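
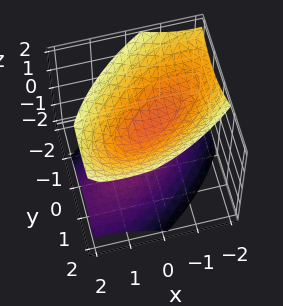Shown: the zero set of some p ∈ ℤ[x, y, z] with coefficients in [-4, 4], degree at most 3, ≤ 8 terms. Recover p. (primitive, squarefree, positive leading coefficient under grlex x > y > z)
(a) There are 2 components. They look like related sheets of one shape, so recover p as a whole.
(b) The degree is 2 — a generic line meets the surface in up to 2 points.
(c) Against the integer gridlines: the surface avoids every integer y-axis point in the box; no x-intercept at any integer in the box.
(d) Assembling these constraints gives the stated polynomial.

2*x^2 - 3*x*y + x*z + 3*y^2 - 3*z^2 + 1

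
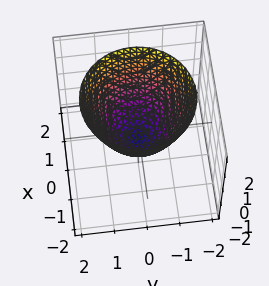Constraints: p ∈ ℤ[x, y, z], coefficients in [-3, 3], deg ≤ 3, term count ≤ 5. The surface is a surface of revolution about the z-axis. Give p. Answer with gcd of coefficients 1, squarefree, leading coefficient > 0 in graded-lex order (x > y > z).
3*x^2 + 3*y^2 - 3*z - 2

First, the degree is 2 — the shape is more complex than any degree-1 surface.
Next, symmetries: rotational symmetry about the z-axis ⇒ p depends on x, y only through x² + y².
Next, from the axis intercepts and sections: a circular section at z = 0 has radius between 0 and 1.
Finally, matching integer coefficients to the picture gives p.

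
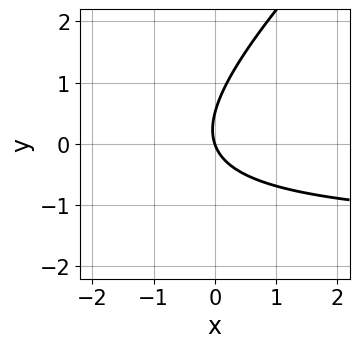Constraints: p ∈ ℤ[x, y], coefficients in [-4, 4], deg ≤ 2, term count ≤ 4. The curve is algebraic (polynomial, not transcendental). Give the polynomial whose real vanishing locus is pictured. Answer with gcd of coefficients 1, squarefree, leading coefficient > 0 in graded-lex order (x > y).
Degree: the shape is more complex than any degree-1 curve, so deg p = 2.
Checking where it meets the axes: it crosses the y-axis at the gridline y = 0; it crosses the x-axis at the gridline x = 0.
Putting this together gives p.

2*x*y - 2*y^2 + 3*x + y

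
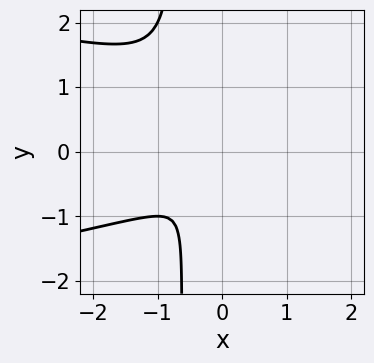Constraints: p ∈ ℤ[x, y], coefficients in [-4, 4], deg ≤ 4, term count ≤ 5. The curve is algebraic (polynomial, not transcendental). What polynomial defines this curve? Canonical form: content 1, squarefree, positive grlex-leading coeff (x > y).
3*x*y^2 + 2*x^2 - x*y + 2*y^2

(a) Degree: a generic line meets the curve in up to 3 points, so deg p = 3.
(b) Putting this together gives p.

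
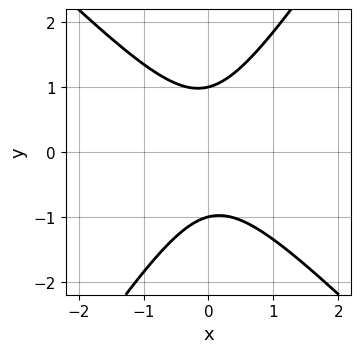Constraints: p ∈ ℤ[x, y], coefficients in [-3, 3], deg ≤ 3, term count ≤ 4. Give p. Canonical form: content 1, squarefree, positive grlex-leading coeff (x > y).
deg p = 2.
From the visible intercepts: the y-axis gridline crossings are at y ∈ {-1, 1}; it misses every integer gridline on the x-axis.
These observations pin down the coefficients.

3*x^2 + x*y - 2*y^2 + 2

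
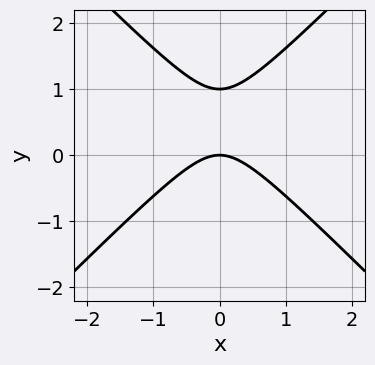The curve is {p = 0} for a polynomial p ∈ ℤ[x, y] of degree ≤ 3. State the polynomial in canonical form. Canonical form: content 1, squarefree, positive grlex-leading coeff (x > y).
1. deg p = 2. The shape is more complex than any degree-1 curve.
2. Symmetries: the x ↦ −x reflection is a symmetry, so x appears only in even powers.
3. From the axis intercepts and sections: the y-axis gridline crossings are at y ∈ {0, 1}; it meets the x-axis at x = 0 (among the integer gridlines).
4. Fitting integer coefficients to these (and the overall shape) gives p.

x^2 - y^2 + y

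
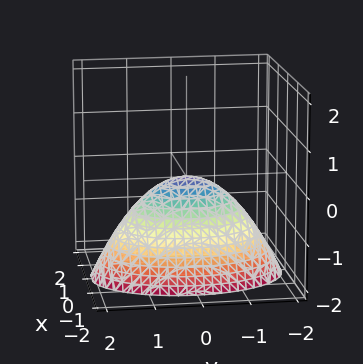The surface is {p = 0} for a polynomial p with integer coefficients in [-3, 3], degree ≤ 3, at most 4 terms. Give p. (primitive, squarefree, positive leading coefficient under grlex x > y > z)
(a) deg p = 2. A single bowl opening along one axis; a quadric.
(b) Symmetries: mirror symmetry y ↦ −y ⇒ only even powers of y; the x ↦ −x reflection is a symmetry, so x appears only in even powers.
(c) From the axis intercepts and sections: it meets the y-axis at y = 0 (among the integer gridlines); one z-axis crossing is at z = 0; it crosses the x-axis at the gridline x = 0.
(d) Assembling these constraints gives the stated polynomial.

2*x^2 + y^2 + 2*z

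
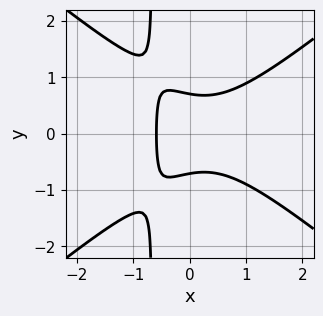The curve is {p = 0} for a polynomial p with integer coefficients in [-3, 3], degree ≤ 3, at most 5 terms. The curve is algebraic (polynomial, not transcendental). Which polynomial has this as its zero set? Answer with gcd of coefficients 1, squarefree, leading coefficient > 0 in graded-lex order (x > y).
2*x^3 - 3*x*y^2 - 2*y^2 + x + 1

Degree: no degree-2 curve has this shape, so deg p = 3.
Symmetries: the y ↦ −y reflection is a symmetry, so y appears only in even powers.
These observations pin down the coefficients.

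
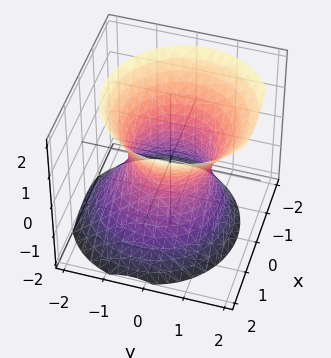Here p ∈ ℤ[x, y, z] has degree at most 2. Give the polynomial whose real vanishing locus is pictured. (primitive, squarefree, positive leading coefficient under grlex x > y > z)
3*x^2 + 3*y^2 - y*z - 2*z^2 - 3

(a) Degree: no degree-1 surface has this shape, so deg p = 2.
(b) Reading off the gridlines: the y-axis gridline crossings are at y ∈ {-1, 1}; among the integer gridlines, it crosses the x-axis at x ∈ {-1, 1}; the surface avoids every integer z-axis point in the box.
(c) Matching integer coefficients to the picture gives p.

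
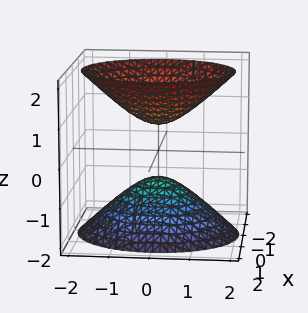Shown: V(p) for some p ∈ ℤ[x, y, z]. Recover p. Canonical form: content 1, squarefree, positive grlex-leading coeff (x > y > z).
3*x^2 + 2*y^2 - 2*z^2 + 1

1. I count 2 distinct pieces. They look like related sheets of one shape, so recover p as a whole.
2. Degree: two sheets facing apart; a quadric, so deg p = 2.
3. Symmetries: mirror symmetry z ↦ −z ⇒ only even powers of z; the y ↦ −y reflection is a symmetry, so y appears only in even powers; mirror symmetry x ↦ −x ⇒ only even powers of x.
4. Checking where it meets the axes: no y-intercept at any integer in the box; the surface avoids every integer x-axis point in the box.
5. Assembling these constraints gives the stated polynomial.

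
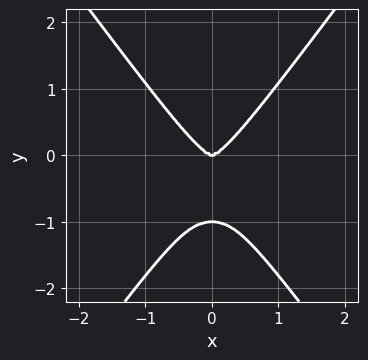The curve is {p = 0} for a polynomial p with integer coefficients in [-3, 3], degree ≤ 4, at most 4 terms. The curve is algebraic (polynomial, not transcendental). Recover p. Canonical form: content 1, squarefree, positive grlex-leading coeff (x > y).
3*x^4 + 2*x^2*y^2 - 2*y^4 - 2*y^3

(a) The degree is 4 — a generic line meets the curve in up to 4 points.
(b) Symmetries: mirror symmetry x ↦ −x ⇒ only even powers of x.
(c) Against the integer gridlines: one x-axis crossing is at x = 0; among the integer gridlines, it crosses the y-axis at y ∈ {-1, 0}.
(d) Putting this together gives p.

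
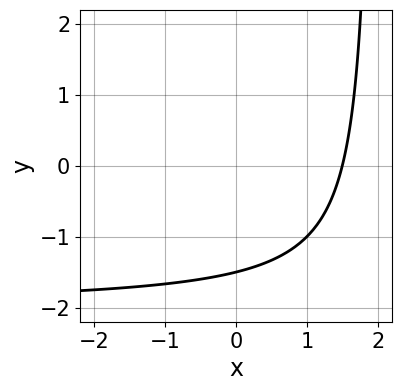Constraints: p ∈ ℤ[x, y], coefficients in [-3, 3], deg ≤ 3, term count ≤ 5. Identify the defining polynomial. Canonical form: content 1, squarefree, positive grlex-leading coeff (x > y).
x*y + 2*x - 2*y - 3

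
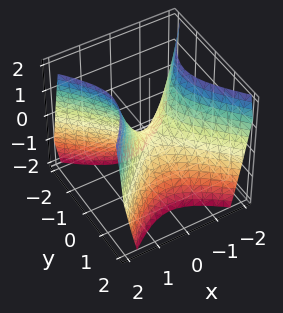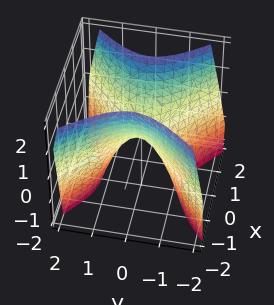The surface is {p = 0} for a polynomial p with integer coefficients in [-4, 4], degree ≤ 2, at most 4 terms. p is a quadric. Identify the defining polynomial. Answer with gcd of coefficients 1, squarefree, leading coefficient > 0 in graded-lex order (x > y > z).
1. deg p = 2. A saddle surface; a quadric.
2. Symmetries: the x ↦ −x reflection is a symmetry, so x appears only in even powers; it's symmetric under y → −y, forcing even powers of y.
3. From the axis intercepts and sections: it crosses the x-axis at the gridline x = 0; it crosses the y-axis at the gridline y = 0; one z-axis crossing is at z = 0.
4. Fitting integer coefficients to these (and the overall shape) gives p.

3*x^2 - 3*y^2 - 2*z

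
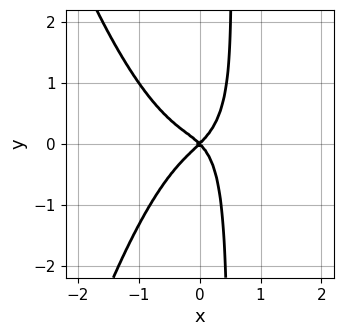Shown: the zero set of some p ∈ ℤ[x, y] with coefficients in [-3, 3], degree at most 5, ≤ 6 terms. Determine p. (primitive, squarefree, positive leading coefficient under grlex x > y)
3*x^4 - x^2*y + 2*x*y^2 + x^2 - y^2

(a) deg p = 4.
(b) From the axis intercepts and sections: it meets the y-axis at y = 0 (among the integer gridlines); it crosses the x-axis at the gridline x = 0.
(c) Putting this together gives p.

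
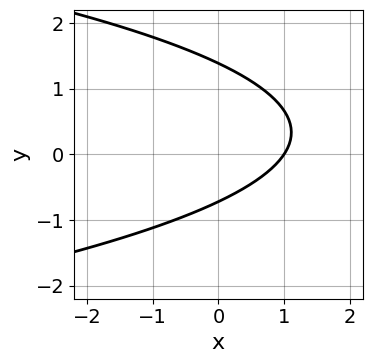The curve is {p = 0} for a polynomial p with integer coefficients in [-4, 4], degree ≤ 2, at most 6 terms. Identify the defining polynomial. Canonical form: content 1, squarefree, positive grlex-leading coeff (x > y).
First, deg p = 2.
Then, reading off the gridlines: one x-axis crossing is at x = 1.
Finally, matching integer coefficients to the picture gives p.

3*y^2 + 3*x - 2*y - 3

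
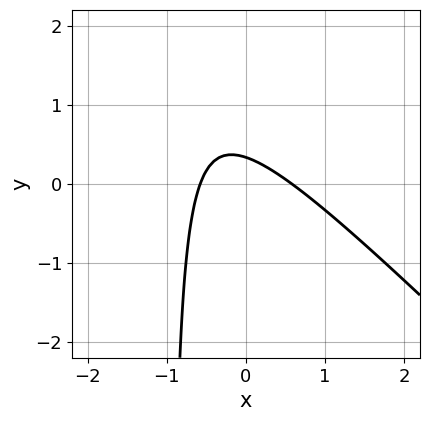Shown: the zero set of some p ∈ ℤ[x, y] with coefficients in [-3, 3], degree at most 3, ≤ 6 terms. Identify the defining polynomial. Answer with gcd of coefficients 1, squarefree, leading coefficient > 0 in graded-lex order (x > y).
1. Degree: a generic line meets the curve in up to 2 points, so deg p = 2.
2. Solving for integer coefficients yields p as stated.

3*x^2 + 3*x*y + 3*y - 1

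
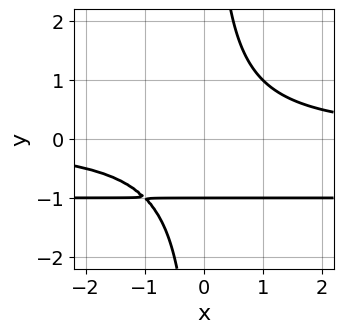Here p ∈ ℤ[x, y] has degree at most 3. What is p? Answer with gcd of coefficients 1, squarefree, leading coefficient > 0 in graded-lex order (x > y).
x*y^2 + x*y - y - 1

1. The degree is 3 — no degree-2 curve has this shape.
2. Against the integer gridlines: it meets the y-axis at y = -1 (among the integer gridlines); it misses every integer gridline on the x-axis.
3. Solving for integer coefficients yields p as stated.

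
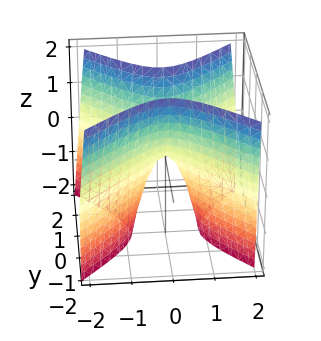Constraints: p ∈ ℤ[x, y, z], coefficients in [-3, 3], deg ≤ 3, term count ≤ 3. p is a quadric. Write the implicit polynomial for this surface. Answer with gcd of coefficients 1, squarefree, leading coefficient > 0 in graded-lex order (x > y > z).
1. The degree is 2 — a hyperbolic paraboloid; a quadric.
2. Symmetries: mirror symmetry y ↦ −y ⇒ only even powers of y; it's symmetric under x → −x, forcing even powers of x.
3. Checking where it meets the axes: one z-axis crossing is at z = 0; it crosses the y-axis at the gridline y = 0; it meets the x-axis at x = 0 (among the integer gridlines).
4. Assembling these constraints gives the stated polynomial.

3*x^2 - 3*y^2 + z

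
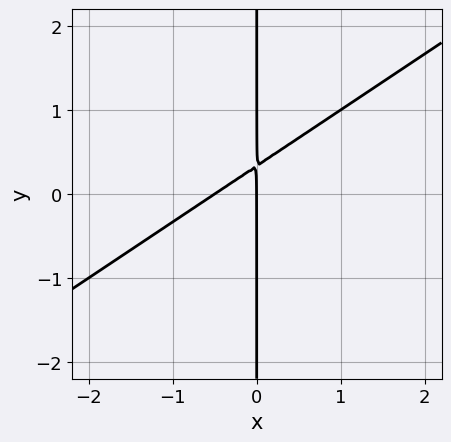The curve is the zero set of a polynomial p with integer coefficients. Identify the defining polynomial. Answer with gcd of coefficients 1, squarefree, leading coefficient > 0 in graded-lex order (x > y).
(a) The degree is 2 — a generic line meets the curve in up to 2 points.
(b) Checking where it meets the axes: one x-axis crossing is at x = 0; the visible y-axis segment lies entirely on the curve.
(c) Solving for integer coefficients yields p as stated.

2*x^2 - 3*x*y + x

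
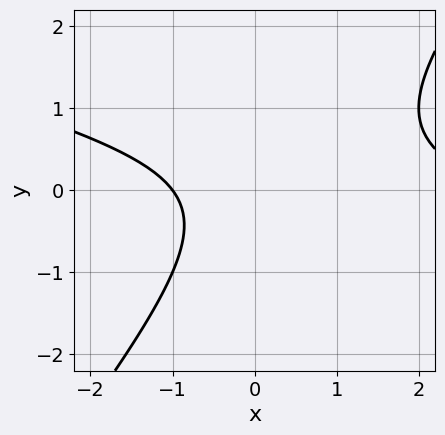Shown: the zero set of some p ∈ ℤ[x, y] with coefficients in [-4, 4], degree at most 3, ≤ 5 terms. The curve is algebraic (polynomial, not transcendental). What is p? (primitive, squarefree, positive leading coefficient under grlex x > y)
x^2 + 3*x*y - 3*y^2 - 2*x - 3

First, the degree is 2 — the shape is more complex than any degree-1 curve.
Then, against the integer gridlines: no y-intercept at any integer in the box; it crosses the x-axis at the gridline x = -1.
Finally, fitting integer coefficients to these (and the overall shape) gives p.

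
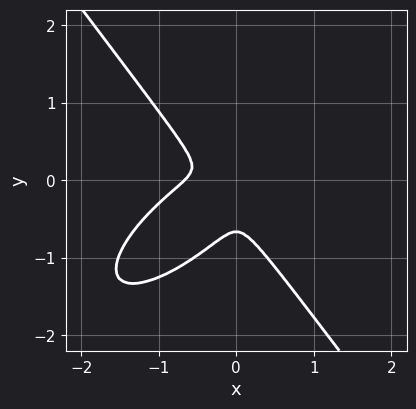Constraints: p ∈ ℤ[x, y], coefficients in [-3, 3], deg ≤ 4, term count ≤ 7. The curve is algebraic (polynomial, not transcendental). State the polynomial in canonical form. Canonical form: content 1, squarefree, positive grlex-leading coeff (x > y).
First, degree: a generic line meets the curve in up to 3 points, so deg p = 3.
Finally, matching integer coefficients to the picture gives p.

3*x^3 - 3*x^2*y + 3*y^3 + 2*x^2 + 2*y^2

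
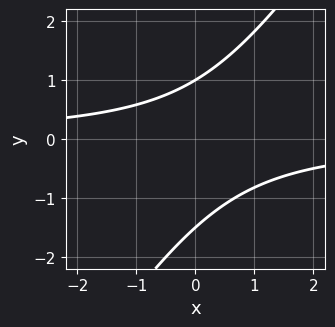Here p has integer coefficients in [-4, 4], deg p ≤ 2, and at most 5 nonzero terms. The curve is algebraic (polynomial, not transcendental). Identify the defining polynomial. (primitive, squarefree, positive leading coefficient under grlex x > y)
3*x*y - 2*y^2 - y + 3

(a) Degree: no degree-1 curve has this shape, so deg p = 2.
(b) Observable constraints: it crosses the y-axis at the gridline y = 1; it misses every integer gridline on the x-axis.
(c) The integer polynomial consistent with all of this is the stated p.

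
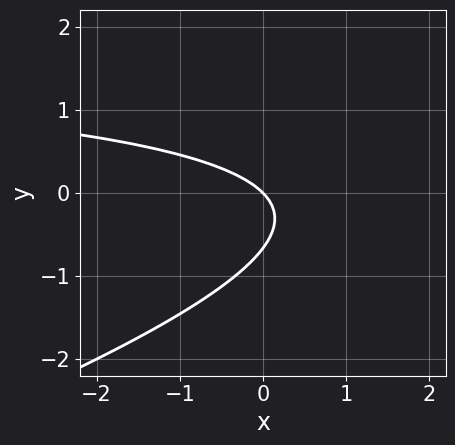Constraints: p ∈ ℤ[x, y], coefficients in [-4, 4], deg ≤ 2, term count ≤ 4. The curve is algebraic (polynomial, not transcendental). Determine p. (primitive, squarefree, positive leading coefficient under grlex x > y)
x*y - 3*y^2 - 2*x - 2*y

1. deg p = 2. A generic line meets the curve in up to 2 points.
2. Against the integer gridlines: it crosses the y-axis at the gridline y = 0; it crosses the x-axis at the gridline x = 0.
3. Together with the visible shape, these determine p as stated.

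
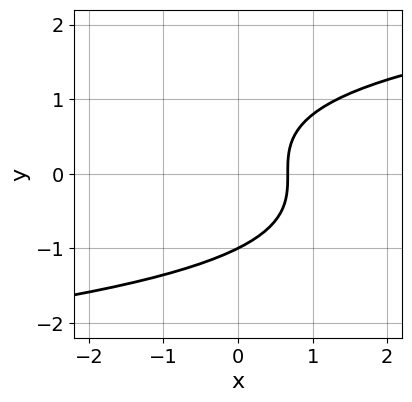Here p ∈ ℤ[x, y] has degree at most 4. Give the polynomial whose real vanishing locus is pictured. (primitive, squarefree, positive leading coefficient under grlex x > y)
2*y^3 - 3*x + 2

Degree: a generic line meets the curve in up to 3 points, so deg p = 3.
Checking where it meets the axes: it meets the y-axis at y = -1 (among the integer gridlines).
Fitting integer coefficients to these (and the overall shape) gives p.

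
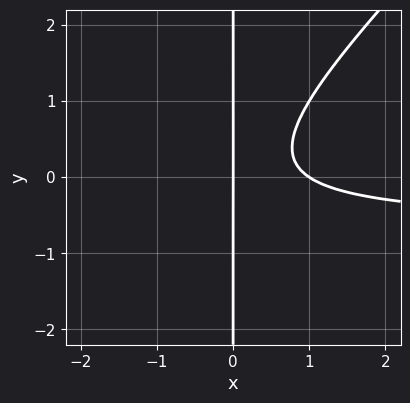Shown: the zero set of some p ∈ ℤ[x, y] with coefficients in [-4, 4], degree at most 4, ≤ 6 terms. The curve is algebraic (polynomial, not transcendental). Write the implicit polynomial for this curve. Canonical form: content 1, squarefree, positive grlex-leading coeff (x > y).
3*x^2*y - 3*x*y^2 + 2*x^2 - 2*x

Degree: no degree-2 curve has this shape, so deg p = 3.
From the visible intercepts: the visible y-axis segment lies entirely on the curve; among the integer gridlines, it crosses the x-axis at x ∈ {0, 1}.
Matching integer coefficients to the picture gives p.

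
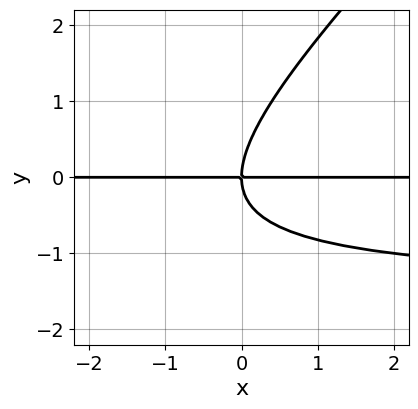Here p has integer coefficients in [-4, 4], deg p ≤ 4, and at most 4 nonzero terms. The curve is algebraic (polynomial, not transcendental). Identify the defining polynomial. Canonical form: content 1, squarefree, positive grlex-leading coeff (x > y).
2*x*y^2 - 2*y^3 + 3*x*y

The degree is 3 — a generic line meets the curve in up to 3 points.
Against the integer gridlines: the visible x-axis segment lies entirely on the curve; one y-axis crossing is at y = 0.
Solving for integer coefficients yields p as stated.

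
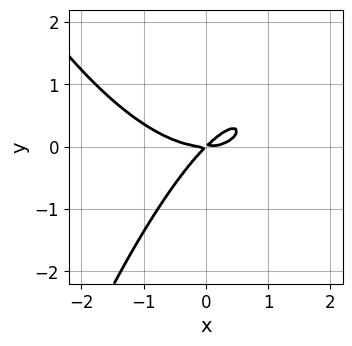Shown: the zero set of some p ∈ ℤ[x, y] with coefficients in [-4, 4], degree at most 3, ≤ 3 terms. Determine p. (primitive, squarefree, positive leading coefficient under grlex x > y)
1. Degree: a generic line meets the curve in up to 3 points, so deg p = 3.
2. From the axis intercepts and sections: it meets the y-axis at y = 0 (among the integer gridlines); one x-axis crossing is at x = 0.
3. Fitting integer coefficients to these (and the overall shape) gives p.

x^3 - 2*x*y + 2*y^2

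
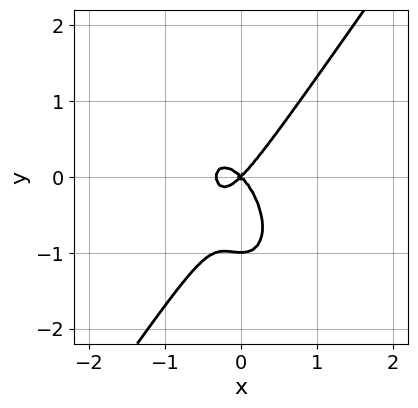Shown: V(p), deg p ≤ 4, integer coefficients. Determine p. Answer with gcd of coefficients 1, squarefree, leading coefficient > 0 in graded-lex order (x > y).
(a) The degree is 3 — no degree-2 curve has this shape.
(b) From the axis intercepts and sections: it crosses the x-axis at the gridline x = 0; among the integer gridlines, it crosses the y-axis at y ∈ {-1, 0}.
(c) These observations pin down the coefficients.

3*x^3 - y^3 + x^2 - y^2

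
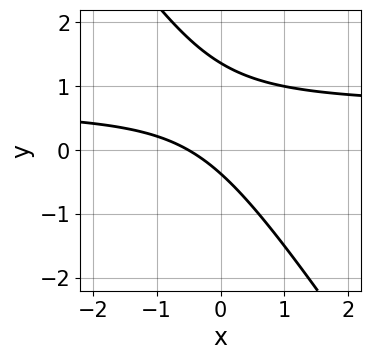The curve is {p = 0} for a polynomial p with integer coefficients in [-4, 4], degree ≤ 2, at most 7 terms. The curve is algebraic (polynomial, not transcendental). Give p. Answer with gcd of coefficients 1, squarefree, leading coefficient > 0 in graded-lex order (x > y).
(a) Degree: the shape is more complex than any degree-1 curve, so deg p = 2.
(b) Matching integer coefficients to the picture gives p.

3*x*y + 2*y^2 - 2*x - 2*y - 1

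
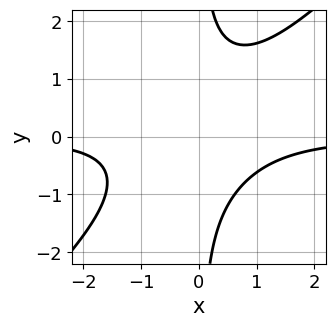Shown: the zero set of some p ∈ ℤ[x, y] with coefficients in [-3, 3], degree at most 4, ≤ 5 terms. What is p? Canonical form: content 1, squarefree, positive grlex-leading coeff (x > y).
1. Degree: the shape is more complex than any degree-2 curve, so deg p = 3.
2. Reading off the gridlines: it misses every integer gridline on the y-axis; the curve avoids every integer x-axis point in the box.
3. The integer polynomial consistent with all of this is the stated p.

x^2*y - x*y^2 + 1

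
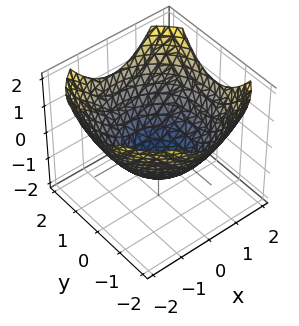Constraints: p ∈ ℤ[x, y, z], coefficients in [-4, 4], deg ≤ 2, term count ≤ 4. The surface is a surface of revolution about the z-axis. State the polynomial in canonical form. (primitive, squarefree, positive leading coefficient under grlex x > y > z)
The degree is 2 — a generic line meets the surface in up to 2 points.
Symmetries: every cross-section ⟂ z is a circle, so x, y appear only via x² + y².
Against the integer gridlines: it meets the z-axis at z = -1 (among the integer gridlines); a circular section at z = 0 has radius between 1 and 2.
Fitting integer coefficients to these (and the overall shape) gives p.

x^2 + y^2 - 2*z - 2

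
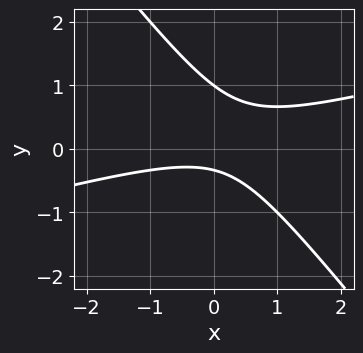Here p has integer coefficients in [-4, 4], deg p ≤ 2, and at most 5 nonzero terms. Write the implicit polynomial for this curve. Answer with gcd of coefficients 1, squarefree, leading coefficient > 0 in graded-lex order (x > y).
The degree is 2 — no degree-1 curve has this shape.
Reading off the gridlines: it misses every integer gridline on the x-axis; it crosses the y-axis at the gridline y = 1.
The integer polynomial consistent with all of this is the stated p.

x^2 - 3*x*y - 3*y^2 + 2*y + 1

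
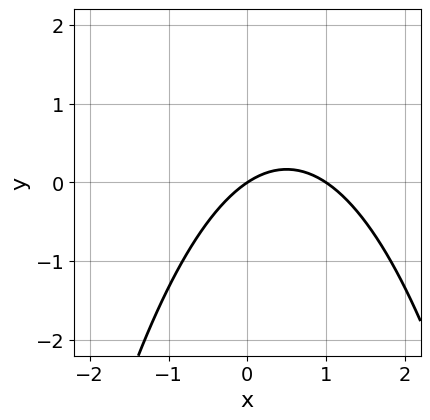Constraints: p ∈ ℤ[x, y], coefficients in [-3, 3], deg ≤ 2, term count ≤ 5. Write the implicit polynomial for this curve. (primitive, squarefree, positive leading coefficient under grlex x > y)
1. The degree is 2 — a generic line meets the curve in up to 2 points.
2. Observable constraints: one y-axis crossing is at y = 0; among the integer gridlines, it crosses the x-axis at x ∈ {0, 1}.
3. Fitting integer coefficients to these (and the overall shape) gives p.

2*x^2 - 2*x + 3*y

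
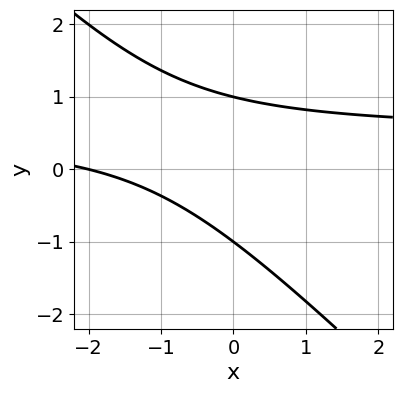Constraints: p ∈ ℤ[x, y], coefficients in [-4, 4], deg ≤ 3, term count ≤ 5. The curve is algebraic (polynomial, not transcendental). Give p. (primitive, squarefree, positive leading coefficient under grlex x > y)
2*x*y + 2*y^2 - x - 2

First, deg p = 2.
Next, against the integer gridlines: among the integer gridlines, it crosses the y-axis at y ∈ {-1, 1}; one x-axis crossing is at x = -2.
Finally, together with the visible shape, these determine p as stated.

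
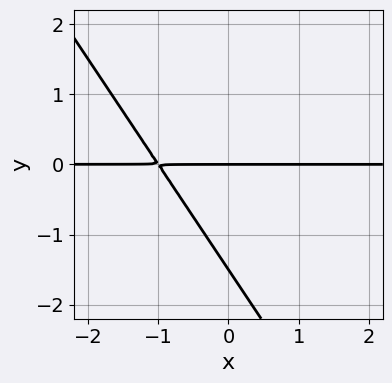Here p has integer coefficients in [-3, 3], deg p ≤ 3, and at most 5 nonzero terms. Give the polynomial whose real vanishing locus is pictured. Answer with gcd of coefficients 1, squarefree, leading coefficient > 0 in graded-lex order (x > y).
(a) The degree is 2 — the shape is more complex than any degree-1 curve.
(b) Against the integer gridlines: one y-axis crossing is at y = 0; the visible x-axis segment lies entirely on the curve.
(c) Together with the visible shape, these determine p as stated.

3*x*y + 2*y^2 + 3*y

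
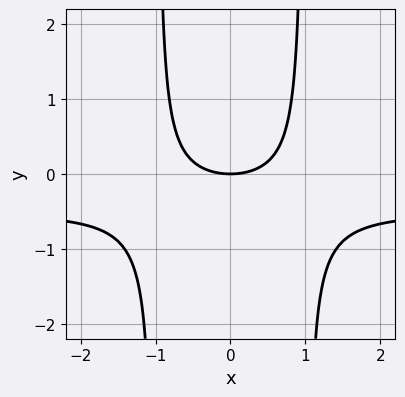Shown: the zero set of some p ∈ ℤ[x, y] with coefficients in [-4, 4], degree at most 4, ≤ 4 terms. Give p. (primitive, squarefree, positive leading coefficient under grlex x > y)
First, degree: the shape is more complex than any degree-2 curve, so deg p = 3.
Next, symmetries: mirror symmetry x ↦ −x ⇒ only even powers of x.
Next, checking where it meets the axes: it meets the x-axis at x = 0 (among the integer gridlines); it meets the y-axis at y = 0 (among the integer gridlines).
Finally, solving for integer coefficients yields p as stated.

2*x^2*y + x^2 - 2*y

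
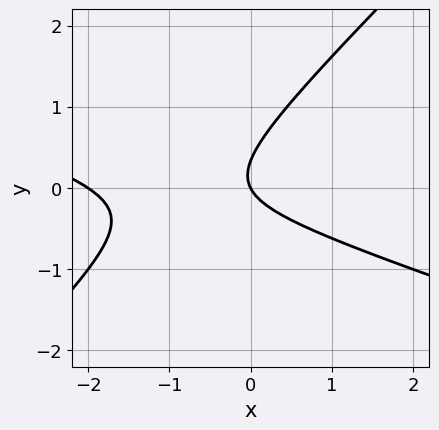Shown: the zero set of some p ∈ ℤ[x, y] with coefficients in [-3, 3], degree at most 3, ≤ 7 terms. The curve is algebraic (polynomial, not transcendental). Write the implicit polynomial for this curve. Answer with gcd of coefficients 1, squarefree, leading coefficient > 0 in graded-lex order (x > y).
x^2 + 2*x*y - 3*y^2 + 2*x + y

1. deg p = 2.
2. From the axis intercepts and sections: the x-axis gridline crossings are at x ∈ {-2, 0}; it meets the y-axis at y = 0 (among the integer gridlines).
3. Assembling these constraints gives the stated polynomial.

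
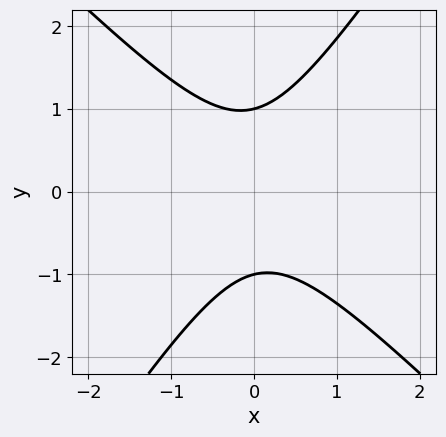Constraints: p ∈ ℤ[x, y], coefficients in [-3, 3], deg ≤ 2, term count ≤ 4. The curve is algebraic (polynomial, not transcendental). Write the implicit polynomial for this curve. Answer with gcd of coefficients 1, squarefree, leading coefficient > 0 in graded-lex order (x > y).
First, degree: the shape is more complex than any degree-1 curve, so deg p = 2.
Then, checking where it meets the axes: among the integer gridlines, it crosses the y-axis at y ∈ {-1, 1}; no x-intercept at any integer in the box.
Finally, together with the visible shape, these determine p as stated.

3*x^2 + x*y - 2*y^2 + 2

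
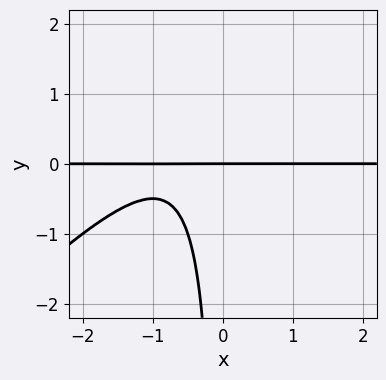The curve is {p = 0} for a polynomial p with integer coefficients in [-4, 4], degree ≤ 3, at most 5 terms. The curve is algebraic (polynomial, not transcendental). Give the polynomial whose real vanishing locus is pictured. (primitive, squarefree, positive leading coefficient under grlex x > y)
2*x^2*y - 2*x*y^2 + 3*x*y + 2*y

1. Degree: a generic line meets the curve in up to 3 points, so deg p = 3.
2. Reading off the gridlines: it meets the y-axis at y = 0 (among the integer gridlines); every point of the x-axis in the box is on the curve.
3. Putting this together gives p.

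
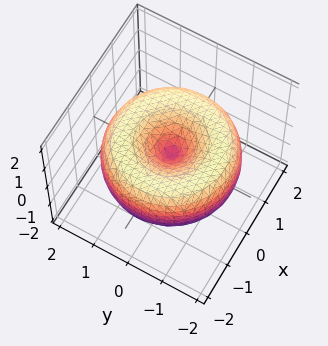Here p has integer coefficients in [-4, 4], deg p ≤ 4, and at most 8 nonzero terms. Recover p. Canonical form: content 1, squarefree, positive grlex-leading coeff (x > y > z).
Degree: no degree-3 surface has this shape, so deg p = 4.
By symmetry, the surface is invariant under rotation about z: p = q(x² + y², z).
Observable constraints: it crosses the x-axis at the gridline x = 0; one y-axis crossing is at y = 0; it meets the z-axis at z = 0 (among the integer gridlines).
Matching integer coefficients to the picture gives p.

x^4 + 2*x^2*y^2 + y^4 - 3*x^2 - 3*y^2 + 3*z^2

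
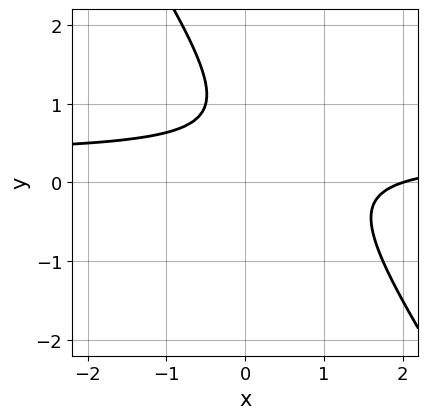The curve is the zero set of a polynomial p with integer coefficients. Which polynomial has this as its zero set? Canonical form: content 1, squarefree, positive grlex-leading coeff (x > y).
3*x*y + 2*y^2 - x - 3*y + 2

1. deg p = 2.
2. Observable constraints: it crosses the x-axis at the gridline x = 2; it misses every integer gridline on the y-axis.
3. These observations pin down the coefficients.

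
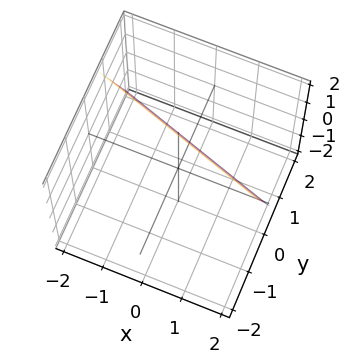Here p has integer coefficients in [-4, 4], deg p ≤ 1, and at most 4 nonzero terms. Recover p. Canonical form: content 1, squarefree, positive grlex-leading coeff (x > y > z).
x + 3*y + z - 2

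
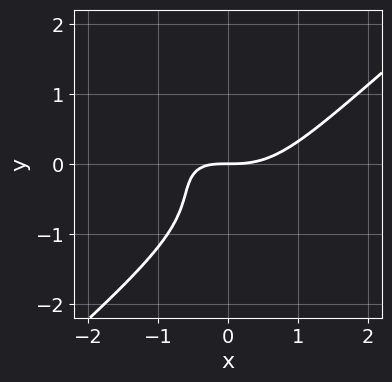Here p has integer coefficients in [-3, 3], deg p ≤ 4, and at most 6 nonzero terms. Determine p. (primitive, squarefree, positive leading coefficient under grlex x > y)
2*x^3 - 3*y^3 - 2*x*y - 3*y^2 - 3*y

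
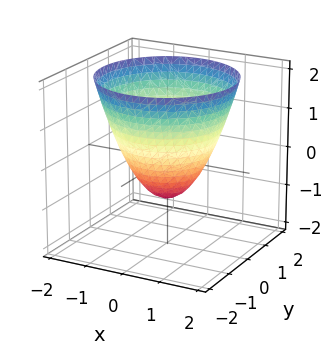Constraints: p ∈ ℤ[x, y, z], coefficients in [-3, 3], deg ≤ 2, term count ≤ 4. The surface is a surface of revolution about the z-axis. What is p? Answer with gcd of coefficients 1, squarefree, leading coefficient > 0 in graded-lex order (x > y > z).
x^2 + y^2 - z - 1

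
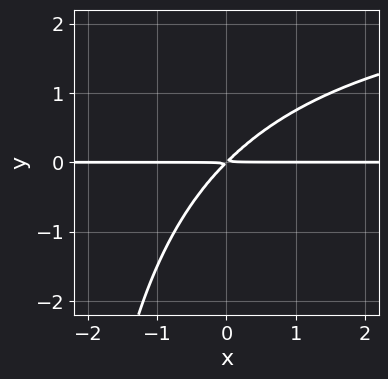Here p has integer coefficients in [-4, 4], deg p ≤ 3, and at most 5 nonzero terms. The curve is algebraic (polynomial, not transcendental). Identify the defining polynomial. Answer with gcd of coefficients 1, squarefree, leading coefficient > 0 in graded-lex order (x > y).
1. Degree: no degree-2 curve has this shape, so deg p = 3.
2. From the visible intercepts: the visible x-axis segment lies entirely on the curve.
3. Matching integer coefficients to the picture gives p.

x*y^2 - 3*x*y + 3*y^2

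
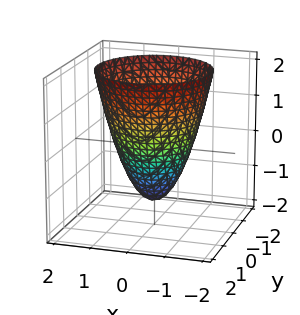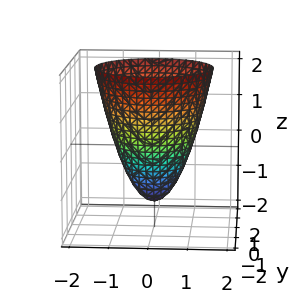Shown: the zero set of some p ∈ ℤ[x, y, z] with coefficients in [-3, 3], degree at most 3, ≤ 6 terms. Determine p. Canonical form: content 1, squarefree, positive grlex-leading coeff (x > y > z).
3*x^2 + 3*y^2 - 2*z - 3

(a) The degree is 2 — the shape is more complex than any degree-1 surface.
(b) Symmetries: rotational symmetry about the z-axis ⇒ p depends on x, y only through x² + y².
(c) From the axis intercepts and sections: the y-axis gridline crossings are at y ∈ {-1, 1}; a circular section at z = 1 has radius between 1 and 2; among the integer gridlines, it crosses the x-axis at x ∈ {-1, 1}.
(d) The integer polynomial consistent with all of this is the stated p.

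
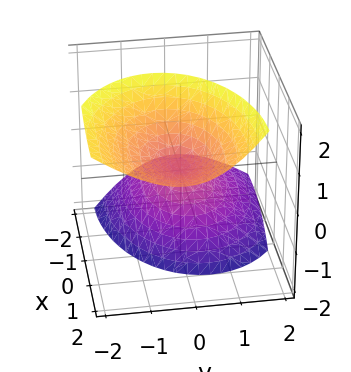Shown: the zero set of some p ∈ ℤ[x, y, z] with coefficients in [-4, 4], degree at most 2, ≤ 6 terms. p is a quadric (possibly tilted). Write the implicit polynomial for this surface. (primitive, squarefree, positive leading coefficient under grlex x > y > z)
1. The picture has 2 separate pieces. Treating them together as one polynomial.
2. Degree: a generic line meets the surface in up to 2 points, so deg p = 2.
3. Checking where it meets the axes: it meets the z-axis at z = 0 (among the integer gridlines); it meets the y-axis at y = 0 (among the integer gridlines).
4. Solving for integer coefficients yields p as stated.

x^2 - 2*x*z + 2*y^2 + y*z - z^2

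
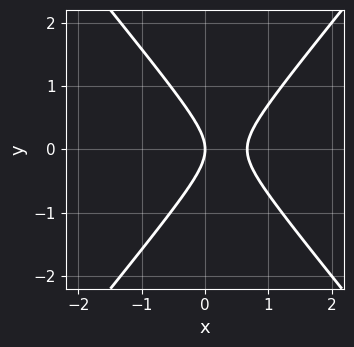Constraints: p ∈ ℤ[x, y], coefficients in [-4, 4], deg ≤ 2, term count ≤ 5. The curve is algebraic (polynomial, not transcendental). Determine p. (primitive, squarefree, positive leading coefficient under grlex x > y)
(a) The degree is 2 — the shape is more complex than any degree-1 curve.
(b) Symmetries: the y ↦ −y reflection is a symmetry, so y appears only in even powers.
(c) Observable constraints: it meets the y-axis at y = 0 (among the integer gridlines); one x-axis crossing is at x = 0.
(d) Fitting integer coefficients to these (and the overall shape) gives p.

3*x^2 - 2*y^2 - 2*x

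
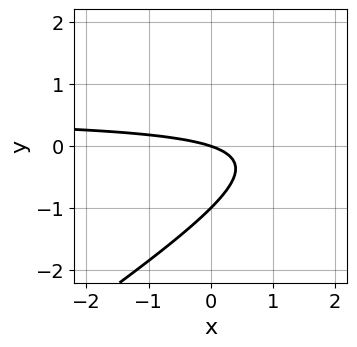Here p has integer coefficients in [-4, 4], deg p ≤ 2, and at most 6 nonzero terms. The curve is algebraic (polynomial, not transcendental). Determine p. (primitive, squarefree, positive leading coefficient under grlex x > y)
2*x*y - 3*y^2 - x - 3*y

Degree: no degree-1 curve has this shape, so deg p = 2.
From the axis intercepts and sections: it crosses the x-axis at the gridline x = 0; among the integer gridlines, it crosses the y-axis at y ∈ {-1, 0}.
Fitting integer coefficients to these (and the overall shape) gives p.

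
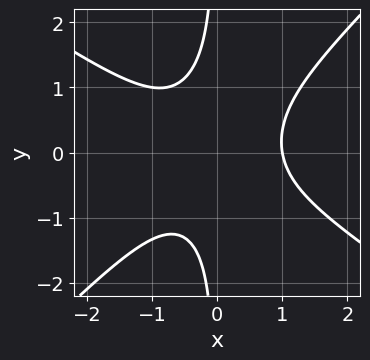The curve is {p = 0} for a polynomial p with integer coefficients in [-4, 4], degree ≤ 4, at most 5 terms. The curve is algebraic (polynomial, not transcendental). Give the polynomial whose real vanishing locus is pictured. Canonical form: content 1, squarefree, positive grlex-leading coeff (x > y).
1. Degree: the shape is more complex than any degree-2 curve, so deg p = 3.
2. From the axis intercepts and sections: one x-axis crossing is at x = 1; no y-intercept at any integer in the box.
3. Matching integer coefficients to the picture gives p.

2*x^3 + x^2*y - 3*x*y^2 - 2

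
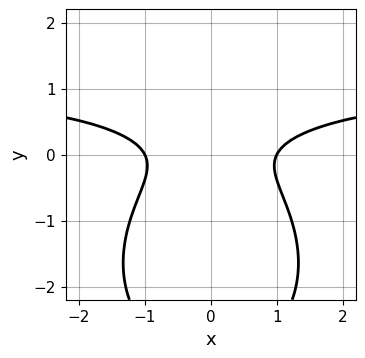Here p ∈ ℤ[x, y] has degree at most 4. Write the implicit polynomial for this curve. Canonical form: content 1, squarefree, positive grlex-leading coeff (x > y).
The degree is 3 — a generic line meets the curve in up to 3 points.
Symmetries: mirror symmetry x ↦ −x ⇒ only even powers of x.
Observable constraints: the x-axis gridline crossings are at x ∈ {-1, 1}; the curve avoids every integer y-axis point in the box.
Matching integer coefficients to the picture gives p.

x^2*y + y^3 - x^2 + 3*y^2 + 1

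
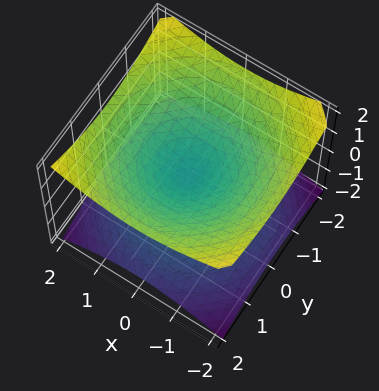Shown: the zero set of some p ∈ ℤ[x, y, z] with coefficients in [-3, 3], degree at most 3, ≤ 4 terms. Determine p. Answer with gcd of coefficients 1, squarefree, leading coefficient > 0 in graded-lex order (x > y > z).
x^2 + y^2 - 2*z^2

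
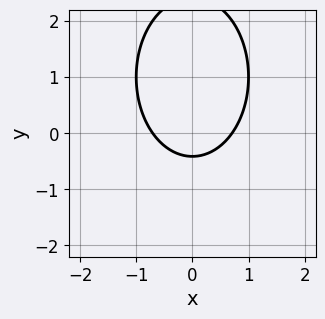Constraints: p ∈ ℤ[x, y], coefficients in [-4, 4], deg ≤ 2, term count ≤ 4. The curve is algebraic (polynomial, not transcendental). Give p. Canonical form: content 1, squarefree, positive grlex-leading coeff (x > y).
2*x^2 + y^2 - 2*y - 1

1. deg p = 2. A generic line meets the curve in up to 2 points.
2. Symmetries: it's symmetric under x → −x, forcing even powers of x.
3. Putting this together gives p.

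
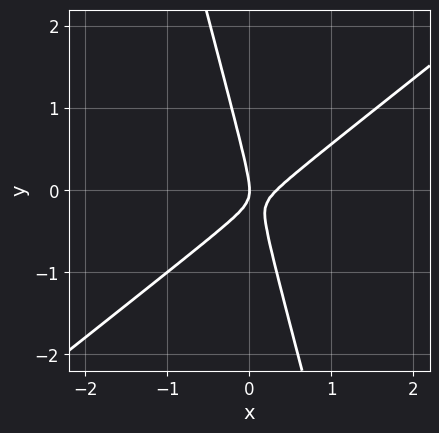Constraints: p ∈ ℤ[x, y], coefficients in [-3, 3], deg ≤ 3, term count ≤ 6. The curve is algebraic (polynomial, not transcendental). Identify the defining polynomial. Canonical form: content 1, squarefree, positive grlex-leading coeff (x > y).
3*x^2 - 3*x*y - y^2 - x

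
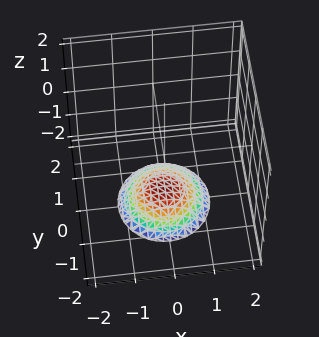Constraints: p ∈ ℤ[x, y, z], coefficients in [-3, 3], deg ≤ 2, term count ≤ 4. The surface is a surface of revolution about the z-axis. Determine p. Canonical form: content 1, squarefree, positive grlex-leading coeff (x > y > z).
deg p = 2.
By symmetry, the z-axis is an axis of rotation, so x and y enter only as x² + y².
Reading off the gridlines: the surface avoids every integer x-axis point in the box; a circular section at z = -2 has radius exactly 1.
Assembling these constraints gives the stated polynomial.

x^2 + y^2 + 2*z + 3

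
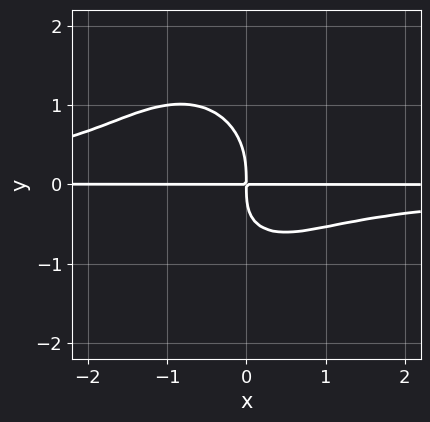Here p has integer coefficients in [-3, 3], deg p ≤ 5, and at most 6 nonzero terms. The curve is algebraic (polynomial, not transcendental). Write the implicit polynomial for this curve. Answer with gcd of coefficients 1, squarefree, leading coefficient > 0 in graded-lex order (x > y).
3*x^2*y^2 + 2*y^4 + 2*x*y^2 + 3*x*y

(a) Degree: no degree-3 curve has this shape, so deg p = 4.
(b) Checking where it meets the axes: the visible x-axis segment lies entirely on the curve.
(c) Fitting integer coefficients to these (and the overall shape) gives p.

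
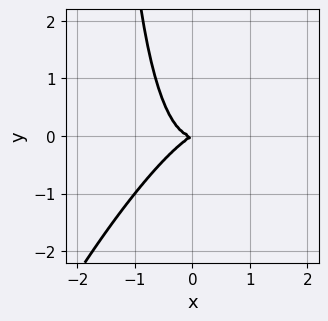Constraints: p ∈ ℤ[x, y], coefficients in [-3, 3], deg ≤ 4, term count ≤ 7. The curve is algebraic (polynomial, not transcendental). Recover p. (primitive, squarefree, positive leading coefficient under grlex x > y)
3*x^3 - 3*x^2*y + x*y^2 - x*y + 2*y^2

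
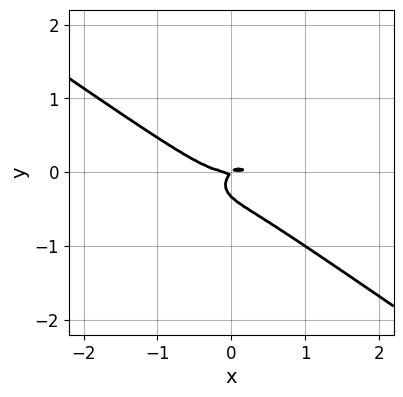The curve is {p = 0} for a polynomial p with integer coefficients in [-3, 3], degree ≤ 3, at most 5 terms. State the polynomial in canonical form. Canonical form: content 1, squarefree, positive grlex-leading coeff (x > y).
1. Degree: no degree-2 curve has this shape, so deg p = 3.
2. Observable constraints: it crosses the y-axis at the gridline y = 0; it meets the x-axis at x = 0 (among the integer gridlines).
3. Solving for integer coefficients yields p as stated.

x^3 + 3*y^3 - x*y + y^2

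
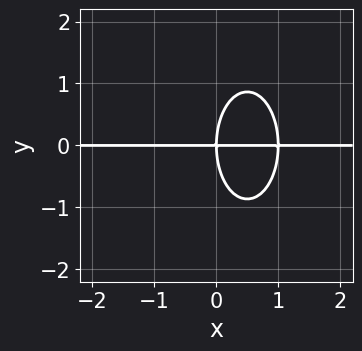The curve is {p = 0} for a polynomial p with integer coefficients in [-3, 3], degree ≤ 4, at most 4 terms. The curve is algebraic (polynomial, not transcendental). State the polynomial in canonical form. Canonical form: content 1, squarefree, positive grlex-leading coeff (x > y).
3*x^2*y + y^3 - 3*x*y

First, the degree is 3 — a generic line meets the curve in up to 3 points.
Then, checking where it meets the axes: every point of the x-axis in the box is on the curve; it meets the y-axis at y = 0 (among the integer gridlines).
Finally, these observations pin down the coefficients.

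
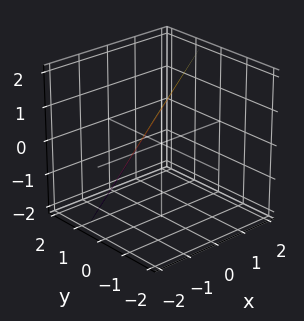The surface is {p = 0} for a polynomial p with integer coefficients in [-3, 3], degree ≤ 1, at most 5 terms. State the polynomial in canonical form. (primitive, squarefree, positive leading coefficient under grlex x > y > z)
First, degree: the surface is flat (a plane), so deg p = 1.
Then, checking where it meets the axes: it crosses the x-axis at the gridline x = -1; one z-axis crossing is at z = 1.
Finally, matching integer coefficients to the picture gives p.

2*x - 3*y - 2*z + 2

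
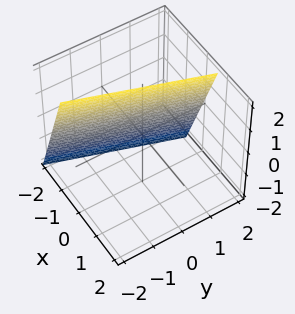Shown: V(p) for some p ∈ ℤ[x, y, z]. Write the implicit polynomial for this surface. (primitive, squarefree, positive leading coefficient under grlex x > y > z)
(a) Degree: the surface is flat (a plane), so deg p = 1.
(b) Reading off the gridlines: it meets the z-axis at z = 2 (among the integer gridlines); it meets the y-axis at y = 2 (among the integer gridlines).
(c) Fitting integer coefficients to these (and the overall shape) gives p.

3*x - y - z + 2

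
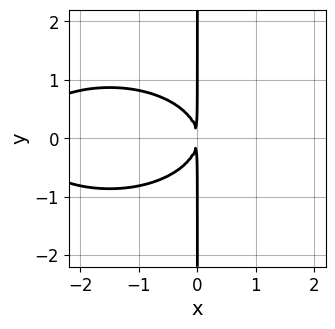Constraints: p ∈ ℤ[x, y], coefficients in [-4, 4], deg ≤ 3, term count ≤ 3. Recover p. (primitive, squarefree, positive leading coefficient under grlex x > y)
(a) Degree: a generic line meets the curve in up to 3 points, so deg p = 3.
(b) Symmetries: it's symmetric under y → −y, forcing even powers of y.
(c) From the visible intercepts: the visible y-axis segment lies entirely on the curve.
(d) These observations pin down the coefficients.

x^3 + 3*x*y^2 + 3*x^2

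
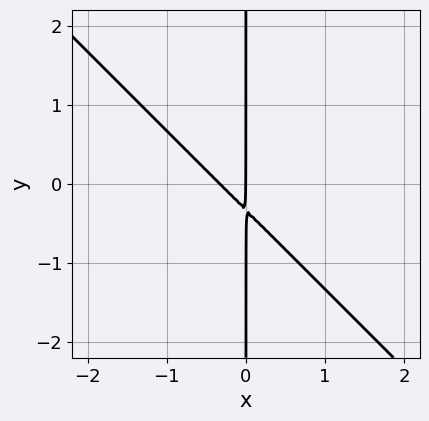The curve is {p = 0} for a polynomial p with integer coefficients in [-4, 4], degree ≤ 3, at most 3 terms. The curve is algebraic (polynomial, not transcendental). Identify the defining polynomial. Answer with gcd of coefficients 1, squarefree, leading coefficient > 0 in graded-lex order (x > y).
3*x^2 + 3*x*y + x

1. The degree is 2 — a generic line meets the curve in up to 2 points.
2. Against the integer gridlines: the visible y-axis segment lies entirely on the curve; it crosses the x-axis at the gridline x = 0.
3. Fitting integer coefficients to these (and the overall shape) gives p.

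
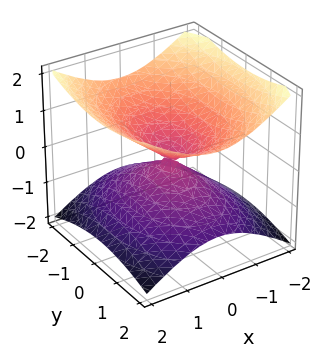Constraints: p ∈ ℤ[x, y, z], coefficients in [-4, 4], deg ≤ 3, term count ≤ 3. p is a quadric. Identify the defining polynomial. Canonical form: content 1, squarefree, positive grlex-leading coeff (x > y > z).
2*x^2 + y^2 - 3*z^2

deg p = 2. A double cone through the origin; a quadric.
Symmetries: mirror symmetry z ↦ −z ⇒ only even powers of z; mirror symmetry y ↦ −y ⇒ only even powers of y; the x ↦ −x reflection is a symmetry, so x appears only in even powers.
From the axis intercepts and sections: one x-axis crossing is at x = 0; it meets the z-axis at z = 0 (among the integer gridlines); one y-axis crossing is at y = 0.
Together with the visible shape, these determine p as stated.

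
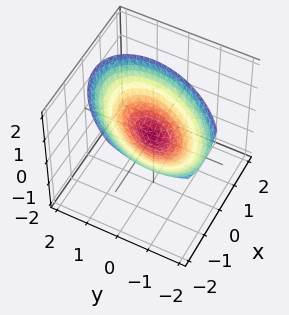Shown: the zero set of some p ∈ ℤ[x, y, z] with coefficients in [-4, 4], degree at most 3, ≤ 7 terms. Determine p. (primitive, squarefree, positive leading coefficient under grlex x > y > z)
3*x^2 - 2*x*y + 2*x*z + 2*y^2 - 3*z

(a) The degree is 2 — a generic line meets the surface in up to 2 points.
(b) From the visible intercepts: it crosses the x-axis at the gridline x = 0; it crosses the z-axis at the gridline z = 0; it crosses the y-axis at the gridline y = 0.
(c) Solving for integer coefficients yields p as stated.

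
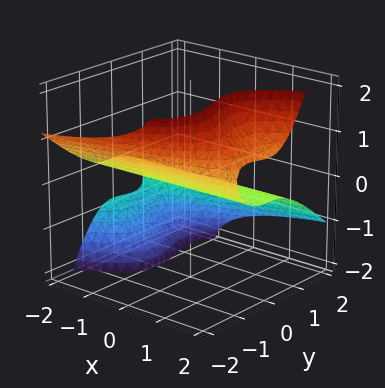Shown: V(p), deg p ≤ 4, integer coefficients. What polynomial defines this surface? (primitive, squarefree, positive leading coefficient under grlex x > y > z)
x*z^2 - y^3 - y^2*z - 2*z

(a) Degree: no degree-2 surface has this shape, so deg p = 3.
(b) Checking where it meets the axes: it crosses the y-axis at the gridline y = 0; it meets the z-axis at z = 0 (among the integer gridlines).
(c) Matching integer coefficients to the picture gives p.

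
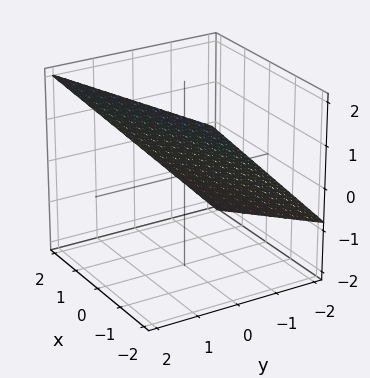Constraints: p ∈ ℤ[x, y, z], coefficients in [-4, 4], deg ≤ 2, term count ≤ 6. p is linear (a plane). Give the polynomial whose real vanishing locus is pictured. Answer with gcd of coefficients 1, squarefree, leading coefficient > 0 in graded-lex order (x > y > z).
First, degree: the surface is flat (a plane), so deg p = 1.
Next, observable constraints: one x-axis crossing is at x = 2.
Finally, fitting integer coefficients to these (and the overall shape) gives p.

x - 3*y + 3*z - 2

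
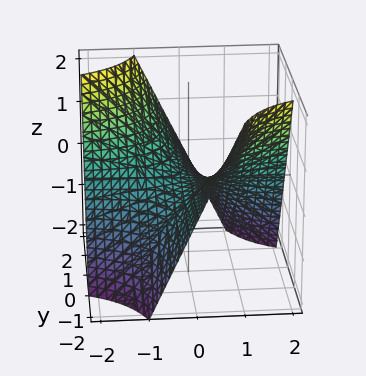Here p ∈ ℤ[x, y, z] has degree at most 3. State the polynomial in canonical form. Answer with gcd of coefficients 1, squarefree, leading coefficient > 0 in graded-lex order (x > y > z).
x*y + z

1. Degree: a saddle surface; a quadric, so deg p = 2.
2. From the axis intercepts and sections: it crosses the z-axis at the gridline z = 0; every point of the y-axis in the box is on the surface; every point of the x-axis in the box is on the surface.
3. Together with the visible shape, these determine p as stated.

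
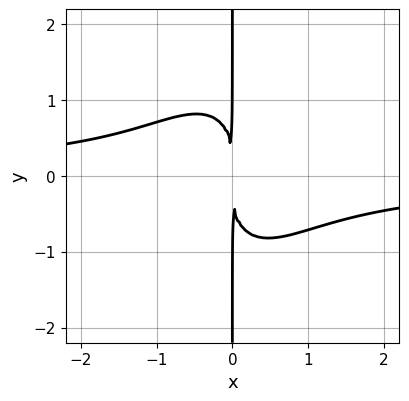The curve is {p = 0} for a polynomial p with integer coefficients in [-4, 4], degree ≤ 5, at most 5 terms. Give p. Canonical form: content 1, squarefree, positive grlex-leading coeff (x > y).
3*x^3*y - x^2*y^2 + x*y^3 + 3*x^2

First, the degree is 4 — a generic line meets the curve in up to 4 points.
Next, from the axis intercepts and sections: the visible y-axis segment lies entirely on the curve.
Finally, these observations pin down the coefficients.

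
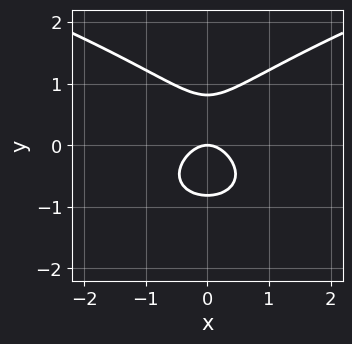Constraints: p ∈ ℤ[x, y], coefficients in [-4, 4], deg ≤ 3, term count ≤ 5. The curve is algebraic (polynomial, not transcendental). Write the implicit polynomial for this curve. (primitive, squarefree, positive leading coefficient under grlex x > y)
1. deg p = 3. The shape is more complex than any degree-2 curve.
2. Symmetries: it's symmetric under x → −x, forcing even powers of x.
3. Reading off the gridlines: it meets the y-axis at y = 0 (among the integer gridlines); it meets the x-axis at x = 0 (among the integer gridlines).
4. Assembling these constraints gives the stated polynomial.

3*y^3 - 3*x^2 - 2*y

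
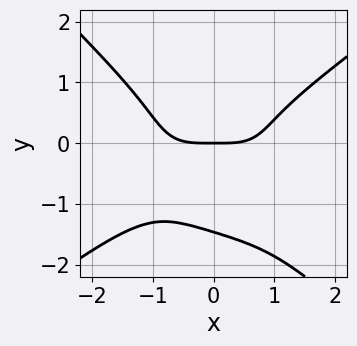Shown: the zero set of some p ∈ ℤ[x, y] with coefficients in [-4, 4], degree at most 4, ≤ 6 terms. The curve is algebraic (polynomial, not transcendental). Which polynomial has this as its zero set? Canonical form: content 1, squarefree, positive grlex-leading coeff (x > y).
x^4 - x*y^3 - 2*y^4 - 2*y^3 - 2*y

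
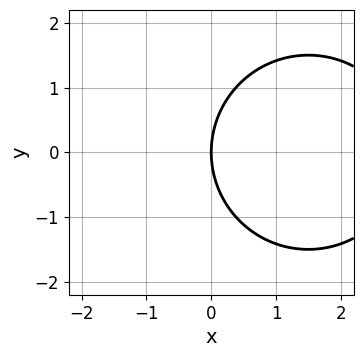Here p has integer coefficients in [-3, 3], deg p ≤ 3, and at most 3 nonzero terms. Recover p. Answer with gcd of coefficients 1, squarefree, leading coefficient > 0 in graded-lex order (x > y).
First, the degree is 2 — no degree-1 curve has this shape.
Then, symmetries: the y ↦ −y reflection is a symmetry, so y appears only in even powers.
Next, reading off the gridlines: one y-axis crossing is at y = 0; one x-axis crossing is at x = 0.
Finally, assembling these constraints gives the stated polynomial.

x^2 + y^2 - 3*x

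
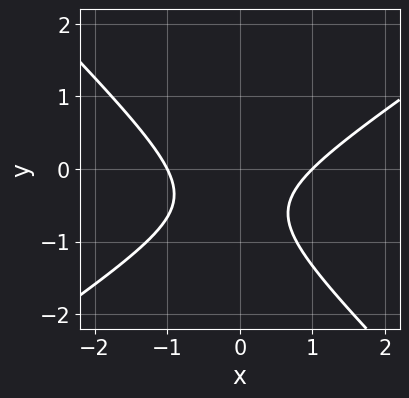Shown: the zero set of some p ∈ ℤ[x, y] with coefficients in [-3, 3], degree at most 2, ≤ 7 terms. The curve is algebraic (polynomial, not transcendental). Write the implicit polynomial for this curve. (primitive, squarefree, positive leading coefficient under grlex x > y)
deg p = 2. The shape is more complex than any degree-1 curve.
From the axis intercepts and sections: the curve avoids every integer y-axis point in the box; the x-axis gridline crossings are at x ∈ {-1, 1}.
Together with the visible shape, these determine p as stated.

2*x^2 - x*y - 3*y^2 - 3*y - 2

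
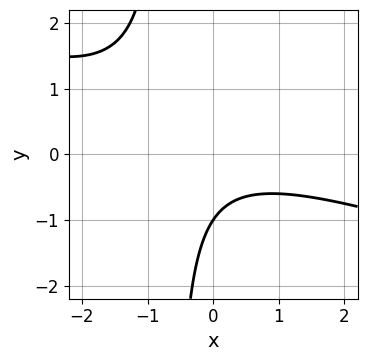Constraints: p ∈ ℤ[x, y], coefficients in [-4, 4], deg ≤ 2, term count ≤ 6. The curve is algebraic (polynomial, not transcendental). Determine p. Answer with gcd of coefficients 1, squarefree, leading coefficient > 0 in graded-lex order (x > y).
x^2 + 3*x*y + 2*y + 2

(a) The degree is 2 — no degree-1 curve has this shape.
(b) Observable constraints: it misses every integer gridline on the x-axis; it meets the y-axis at y = -1 (among the integer gridlines).
(c) The integer polynomial consistent with all of this is the stated p.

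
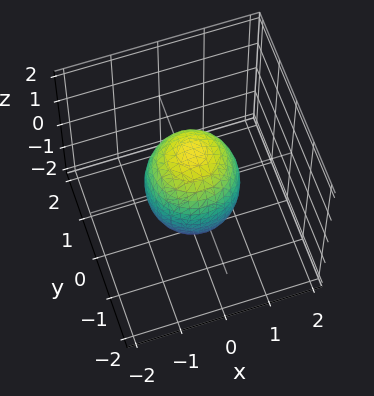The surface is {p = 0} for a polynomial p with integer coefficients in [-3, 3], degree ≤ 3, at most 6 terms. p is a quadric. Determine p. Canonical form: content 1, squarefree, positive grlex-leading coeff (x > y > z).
(a) Degree: bounded and convex; a quadric, so deg p = 2.
(b) By symmetry, the surface is invariant under rotation about z: p = q(x² + y², z); mirror symmetry z ↦ −z ⇒ only even powers of z.
(c) Reading off the gridlines: the y-axis gridline crossings are at y ∈ {-1, 1}; a circular section at z = 0 has radius exactly 1; among the integer gridlines, it crosses the x-axis at x ∈ {-1, 1}.
(d) Fitting integer coefficients to these (and the overall shape) gives p.

2*x^2 + 2*y^2 + z^2 - 2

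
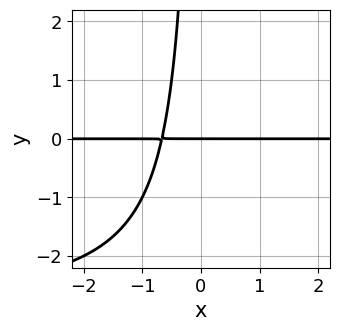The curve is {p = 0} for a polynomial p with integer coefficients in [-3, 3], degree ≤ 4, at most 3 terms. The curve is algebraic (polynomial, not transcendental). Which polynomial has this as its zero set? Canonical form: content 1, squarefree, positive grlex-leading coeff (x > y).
x*y^2 + 3*x*y + 2*y

1. Degree: no degree-2 curve has this shape, so deg p = 3.
2. Observable constraints: every point of the x-axis in the box is on the curve; one y-axis crossing is at y = 0.
3. The integer polynomial consistent with all of this is the stated p.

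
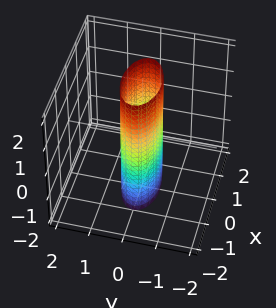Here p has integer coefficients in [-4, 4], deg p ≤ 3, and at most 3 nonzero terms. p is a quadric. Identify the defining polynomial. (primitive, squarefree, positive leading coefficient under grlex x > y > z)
First, the degree is 2 — constant cross-section along one axis; a quadric.
Next, symmetries: mirror symmetry z ↦ −z ⇒ only even powers of z; it's symmetric under x → −x, forcing even powers of x; the y ↦ −y reflection is a symmetry, so y appears only in even powers.
Next, checking where it meets the axes: the surface avoids every integer z-axis point in the box; among the integer gridlines, it crosses the x-axis at x ∈ {-1, 1}.
Finally, these observations pin down the coefficients.

x^2 + 3*y^2 - 1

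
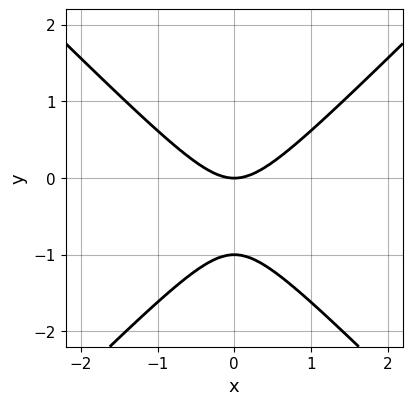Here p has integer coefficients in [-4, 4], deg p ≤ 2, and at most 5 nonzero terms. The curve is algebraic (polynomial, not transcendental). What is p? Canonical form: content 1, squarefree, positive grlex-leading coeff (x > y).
1. deg p = 2. The shape is more complex than any degree-1 curve.
2. Symmetries: it's symmetric under x → −x, forcing even powers of x.
3. Against the integer gridlines: one x-axis crossing is at x = 0; the y-axis gridline crossings are at y ∈ {-1, 0}.
4. Putting this together gives p.

x^2 - y^2 - y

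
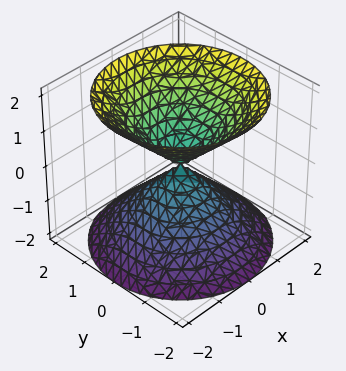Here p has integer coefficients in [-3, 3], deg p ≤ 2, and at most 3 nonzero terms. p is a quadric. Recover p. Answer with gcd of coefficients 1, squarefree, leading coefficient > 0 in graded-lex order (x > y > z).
x^2 + y^2 - z^2

I count 2 distinct pieces. They look like related sheets of one shape, so recover p as a whole.
deg p = 2. Two nappes meeting at a single point; a quadric.
Symmetries: mirror symmetry z ↦ −z ⇒ only even powers of z; the z-axis is an axis of rotation, so x and y enter only as x² + y².
From the visible intercepts: one y-axis crossing is at y = 0; a circular section at z = 1 has radius exactly 1; one z-axis crossing is at z = 0; it crosses the x-axis at the gridline x = 0.
Fitting integer coefficients to these (and the overall shape) gives p.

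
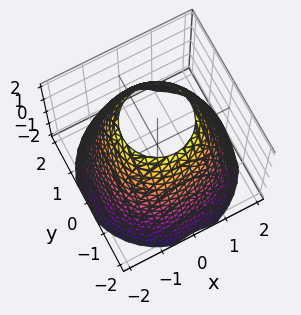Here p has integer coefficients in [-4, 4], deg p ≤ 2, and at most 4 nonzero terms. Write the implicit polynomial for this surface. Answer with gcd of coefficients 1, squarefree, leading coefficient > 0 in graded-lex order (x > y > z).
x^2 + y^2 + z - 3

deg p = 2. A generic line meets the surface in up to 2 points.
Symmetries: rotational symmetry about the z-axis ⇒ p depends on x, y only through x² + y².
Checking where it meets the axes: the surface avoids every integer z-axis point in the box; a circular section at z = 2 has radius exactly 1.
Together with the visible shape, these determine p as stated.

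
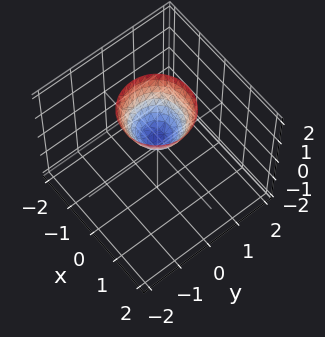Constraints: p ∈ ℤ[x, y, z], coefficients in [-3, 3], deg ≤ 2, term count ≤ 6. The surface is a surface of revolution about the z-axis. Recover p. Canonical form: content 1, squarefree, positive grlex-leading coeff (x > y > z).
3*x^2 + 3*y^2 - 2*z + 1

First, degree: a generic line meets the surface in up to 2 points, so deg p = 2.
Next, symmetries: the z-axis is an axis of rotation, so x and y enter only as x² + y².
Next, against the integer gridlines: no y-intercept at any integer in the box; a circular section at z = 2 has radius exactly 1; the surface avoids every integer x-axis point in the box.
Finally, matching integer coefficients to the picture gives p.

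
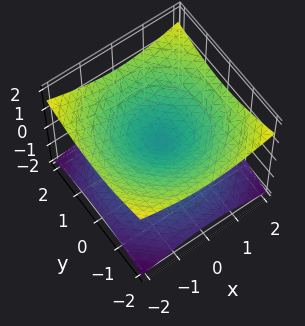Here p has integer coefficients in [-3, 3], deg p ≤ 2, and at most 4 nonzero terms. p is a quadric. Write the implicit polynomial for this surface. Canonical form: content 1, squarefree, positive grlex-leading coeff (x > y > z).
x^2 + y^2 - 3*z^2

Degree: two nappes meeting at a single point; a quadric, so deg p = 2.
Symmetries: every cross-section ⟂ z is a circle, so x, y appear only via x² + y²; the z ↦ −z reflection is a symmetry, so z appears only in even powers.
From the visible intercepts: a circular section at z = -1 has radius between 1 and 2; one x-axis crossing is at x = 0.
The integer polynomial consistent with all of this is the stated p.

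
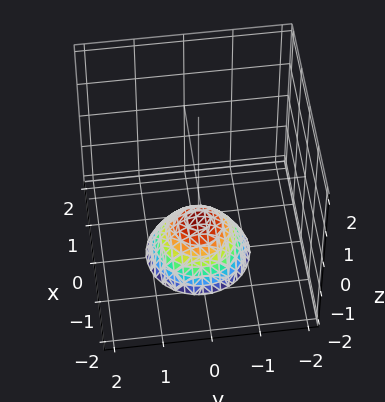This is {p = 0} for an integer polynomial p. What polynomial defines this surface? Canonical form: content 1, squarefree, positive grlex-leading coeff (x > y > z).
x^2 + y^2 + z + 1

1. The degree is 2 — a generic line meets the surface in up to 2 points.
2. By symmetry, every cross-section ⟂ z is a circle, so x, y appear only via x² + y².
3. Reading off the gridlines: a circular section at z = -2 has radius exactly 1; it misses every integer gridline on the x-axis; it misses every integer gridline on the y-axis.
4. Fitting integer coefficients to these (and the overall shape) gives p. Check: (0, 0, -1) on the z-axis lies on the surface, and p(0, 0, -1) = 0. ✓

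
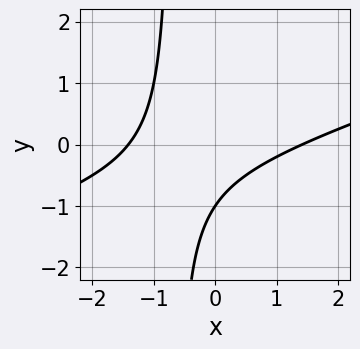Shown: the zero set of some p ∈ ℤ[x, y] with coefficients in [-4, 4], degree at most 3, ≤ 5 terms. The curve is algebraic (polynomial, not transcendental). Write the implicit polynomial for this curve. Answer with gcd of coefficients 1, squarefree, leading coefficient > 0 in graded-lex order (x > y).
x^2 - 3*x*y - 2*y - 2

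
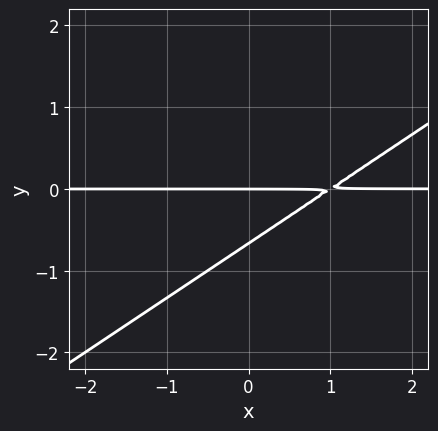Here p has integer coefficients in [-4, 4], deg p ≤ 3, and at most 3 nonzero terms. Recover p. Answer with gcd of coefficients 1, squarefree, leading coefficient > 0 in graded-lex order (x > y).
2*x*y - 3*y^2 - 2*y

Degree: no degree-1 curve has this shape, so deg p = 2.
Checking where it meets the axes: one y-axis crossing is at y = 0; the visible x-axis segment lies entirely on the curve.
Together with the visible shape, these determine p as stated.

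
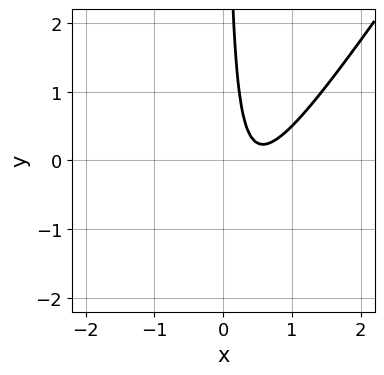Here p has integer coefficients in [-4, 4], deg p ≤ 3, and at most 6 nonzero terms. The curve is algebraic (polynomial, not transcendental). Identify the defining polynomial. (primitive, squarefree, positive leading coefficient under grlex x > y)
3*x^2 - 2*x*y - 3*x + 1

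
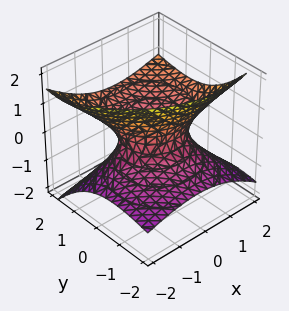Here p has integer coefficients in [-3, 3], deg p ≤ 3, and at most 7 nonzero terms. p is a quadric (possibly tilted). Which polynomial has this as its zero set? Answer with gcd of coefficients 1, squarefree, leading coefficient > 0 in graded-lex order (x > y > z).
deg p = 2.
Against the integer gridlines: it misses every integer gridline on the z-axis; the y-axis gridline crossings are at y ∈ {-1, 1}; the x-axis gridline crossings are at x ∈ {-1, 1}.
Together with the visible shape, these determine p as stated.

x^2 - x*z + y^2 - 2*y*z - 2*z^2 - 1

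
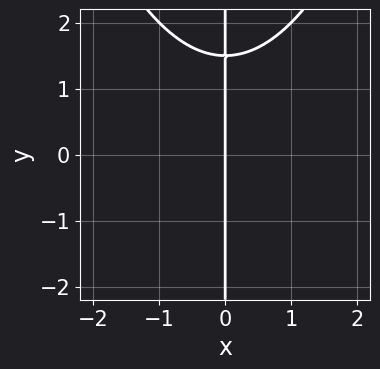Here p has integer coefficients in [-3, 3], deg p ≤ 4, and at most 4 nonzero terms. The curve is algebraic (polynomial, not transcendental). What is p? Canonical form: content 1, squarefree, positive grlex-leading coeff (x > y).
x^3 - 2*x*y + 3*x

1. Degree: no degree-2 curve has this shape, so deg p = 3.
2. Checking where it meets the axes: every point of the y-axis in the box is on the curve; one x-axis crossing is at x = 0.
3. Fitting integer coefficients to these (and the overall shape) gives p.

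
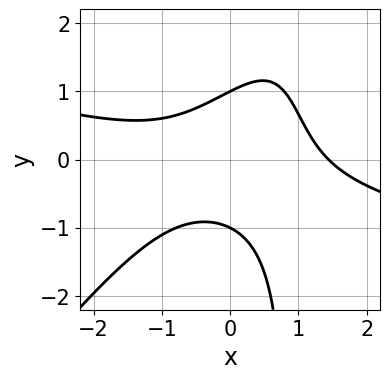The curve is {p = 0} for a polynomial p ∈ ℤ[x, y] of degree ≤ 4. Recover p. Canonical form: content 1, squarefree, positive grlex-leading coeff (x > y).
(a) The degree is 3 — a generic line meets the curve in up to 3 points.
(b) From the visible intercepts: among the integer gridlines, it crosses the y-axis at y ∈ {-1, 1}.
(c) These observations pin down the coefficients.

x^3 + 3*x^2*y - 3*x*y^2 + 3*y^2 - 3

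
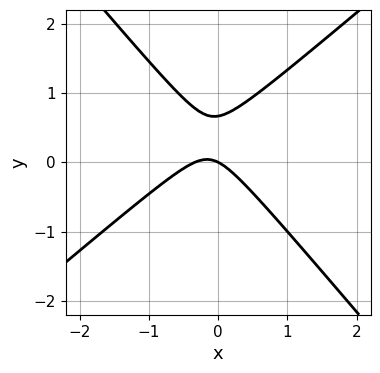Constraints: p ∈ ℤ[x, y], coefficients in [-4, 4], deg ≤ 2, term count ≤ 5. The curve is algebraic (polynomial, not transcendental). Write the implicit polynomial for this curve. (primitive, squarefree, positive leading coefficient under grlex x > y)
3*x^2 - x*y - 3*y^2 + x + 2*y

The degree is 2 — the shape is more complex than any degree-1 curve.
From the visible intercepts: one x-axis crossing is at x = 0; it meets the y-axis at y = 0 (among the integer gridlines).
The integer polynomial consistent with all of this is the stated p.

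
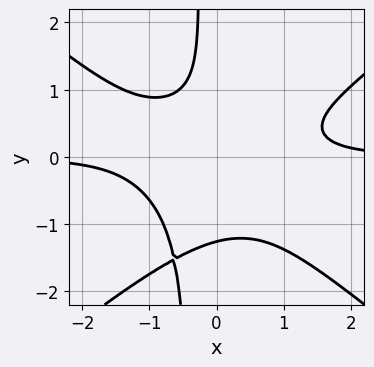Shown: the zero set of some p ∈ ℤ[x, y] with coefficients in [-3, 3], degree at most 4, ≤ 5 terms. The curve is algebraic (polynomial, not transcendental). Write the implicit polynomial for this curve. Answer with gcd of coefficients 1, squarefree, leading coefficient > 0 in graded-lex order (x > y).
2*x^3*y - 3*x*y^3 - 3*x*y^2 - y^3 - 2

First, deg p = 4.
Then, observable constraints: the curve avoids every integer x-axis point in the box.
Finally, solving for integer coefficients yields p as stated.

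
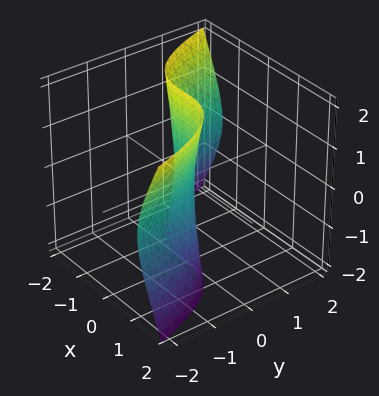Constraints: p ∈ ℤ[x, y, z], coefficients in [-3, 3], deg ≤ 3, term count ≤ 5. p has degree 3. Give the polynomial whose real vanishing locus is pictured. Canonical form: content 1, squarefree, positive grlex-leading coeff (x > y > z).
(a) deg p = 3. No degree-2 surface has this shape.
(b) Against the integer gridlines: it crosses the x-axis at the gridline x = 0; every point of the z-axis in the box is on the surface; it crosses the y-axis at the gridline y = 0.
(c) Fitting integer coefficients to these (and the overall shape) gives p.

3*x^3 + 2*y*z^2 + x^2 + 3*y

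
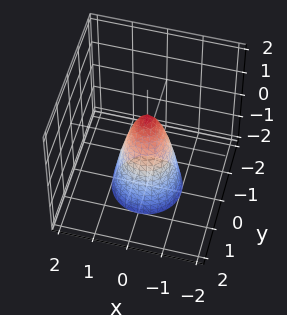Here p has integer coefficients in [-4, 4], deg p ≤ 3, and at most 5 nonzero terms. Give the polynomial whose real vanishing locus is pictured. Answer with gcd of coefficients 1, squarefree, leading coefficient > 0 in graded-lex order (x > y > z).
3*x^2 + 3*y^2 + z - 1

The degree is 2 — a generic line meets the surface in up to 2 points.
Symmetries: the z-axis is an axis of rotation, so x and y enter only as x² + y².
Observable constraints: it crosses the z-axis at the gridline z = 1; a circular section at z = -1 has radius between 0 and 1.
The integer polynomial consistent with all of this is the stated p.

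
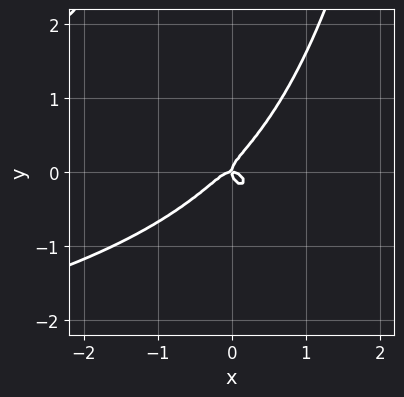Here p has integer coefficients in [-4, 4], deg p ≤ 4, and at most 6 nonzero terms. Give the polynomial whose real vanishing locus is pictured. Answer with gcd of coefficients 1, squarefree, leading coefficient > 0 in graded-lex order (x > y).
(a) The degree is 4 — a generic line meets the curve in up to 4 points.
(b) From the visible intercepts: one x-axis crossing is at x = 0; it crosses the y-axis at the gridline y = 0.
(c) Solving for integer coefficients yields p as stated.

3*x^2*y^2 + 3*x^3 - 3*y^3 + x*y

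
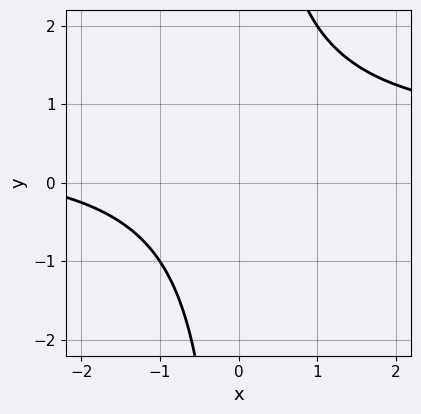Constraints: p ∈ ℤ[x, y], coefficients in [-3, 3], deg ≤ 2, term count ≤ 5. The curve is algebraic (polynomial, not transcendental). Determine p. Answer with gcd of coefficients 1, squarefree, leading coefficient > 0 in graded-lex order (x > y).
2*x*y - x - 3

First, the degree is 2 — a generic line meets the curve in up to 2 points.
Then, reading off the gridlines: it misses every integer gridline on the y-axis; it misses every integer gridline on the x-axis.
Finally, the integer polynomial consistent with all of this is the stated p.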